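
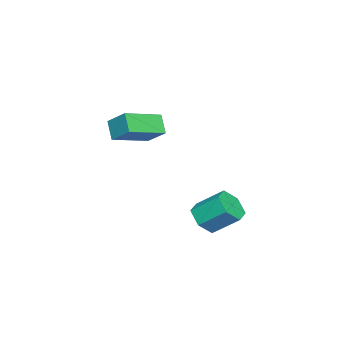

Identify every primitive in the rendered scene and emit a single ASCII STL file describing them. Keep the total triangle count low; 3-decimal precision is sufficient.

solid 
facet normal -0.517 -0.379 0.768
outer loop
vertex -2.079 -1.914 0.376
vertex -3.714 -0.785 -0.167
vertex -2.515 -2.928 -0.418
endloop
endfacet
facet normal 0.794 -0.548 0.263
outer loop
vertex -1.926 -2.495 -1.293
vertex -2.079 -1.914 0.376
vertex -2.515 -2.928 -0.418
endloop
endfacet
facet normal -0.517 -0.379 0.768
outer loop
vertex -2.515 -2.928 -0.418
vertex -3.714 -0.785 -0.167
vertex -4.15 -1.799 -0.961
endloop
endfacet
facet normal -0.321 -0.745 -0.585
outer loop
vertex -4.15 -1.799 -0.961
vertex -1.926 -2.495 -1.293
vertex -2.515 -2.928 -0.418
endloop
endfacet
facet normal 0.321 0.745 0.585
outer loop
vertex -2.079 -1.914 0.376
vertex -3.125 -0.352 -1.042
vertex -3.714 -0.785 -0.167
endloop
endfacet
facet normal 0.794 -0.548 0.263
outer loop
vertex -1.49 -1.481 -0.499
vertex -2.079 -1.914 0.376
vertex -1.926 -2.495 -1.293
endloop
endfacet
facet normal 0.321 0.745 0.585
outer loop
vertex -1.49 -1.481 -0.499
vertex -3.125 -0.352 -1.042
vertex -2.079 -1.914 0.376
endloop
endfacet
facet normal -0.794 0.548 -0.263
outer loop
vertex -3.714 -0.785 -0.167
vertex -3.125 -0.352 -1.042
vertex -4.15 -1.799 -0.961
endloop
endfacet
facet normal -0.321 -0.745 -0.585
outer loop
vertex -3.561 -1.366 -1.836
vertex -1.926 -2.495 -1.293
vertex -4.15 -1.799 -0.961
endloop
endfacet
facet normal -0.794 0.548 -0.263
outer loop
vertex -4.15 -1.799 -0.961
vertex -3.125 -0.352 -1.042
vertex -3.561 -1.366 -1.836
endloop
endfacet
facet normal 0.517 0.379 -0.768
outer loop
vertex -3.561 -1.366 -1.836
vertex -1.49 -1.481 -0.499
vertex -1.926 -2.495 -1.293
endloop
endfacet
facet normal 0.517 0.379 -0.768
outer loop
vertex -3.125 -0.352 -1.042
vertex -1.49 -1.481 -0.499
vertex -3.561 -1.366 -1.836
endloop
endfacet
facet normal 0.037 -0.784 -0.619
outer loop
vertex 0.958 2.289 -3.749
vertex 0.479 2.754 -4.366
vertex 1.387 2.798 -4.368
endloop
endfacet
facet normal 0.881 -0.268 0.390
outer loop
vertex 0.958 2.289 -3.749
vertex 1.387 2.798 -4.368
vertex 0.901 3.52 -2.776
endloop
endfacet
facet normal 0.881 -0.267 0.390
outer loop
vertex 0.901 3.52 -2.776
vertex 1.387 2.798 -4.368
vertex 1.33 4.029 -3.396
endloop
endfacet
facet normal -0.036 0.784 0.619
outer loop
vertex 0.901 3.52 -2.776
vertex 1.33 4.029 -3.396
vertex 0.421 3.986 -3.394
endloop
endfacet
facet normal 0.037 -0.784 -0.620
outer loop
vertex 1.387 2.798 -4.368
vertex 0.479 2.754 -4.366
vertex 0.908 3.264 -4.986
endloop
endfacet
facet normal 0.850 0.351 -0.394
outer loop
vertex 1.387 2.798 -4.368
vertex 0.908 3.264 -4.986
vertex 1.33 4.029 -3.396
endloop
endfacet
facet normal 0.849 0.351 -0.394
outer loop
vertex 1.33 4.029 -3.396
vertex 0.908 3.264 -4.986
vertex 0.851 4.495 -4.013
endloop
endfacet
facet normal -0.036 0.784 0.620
outer loop
vertex 1.33 4.029 -3.396
vertex 0.851 4.495 -4.013
vertex 0.421 3.986 -3.394
endloop
endfacet
facet normal 0.037 -0.784 -0.620
outer loop
vertex 0.908 3.264 -4.986
vertex 0.479 2.754 -4.366
vertex -0.001 3.22 -4.984
endloop
endfacet
facet normal -0.032 0.619 -0.785
outer loop
vertex 0.908 3.264 -4.986
vertex -0.001 3.22 -4.984
vertex 0.851 4.495 -4.013
endloop
endfacet
facet normal -0.032 0.619 -0.785
outer loop
vertex 0.851 4.495 -4.013
vertex -0.001 3.22 -4.984
vertex -0.058 4.451 -4.011
endloop
endfacet
facet normal -0.037 0.784 0.619
outer loop
vertex 0.851 4.495 -4.013
vertex -0.058 4.451 -4.011
vertex 0.421 3.986 -3.394
endloop
endfacet
facet normal 0.036 -0.784 -0.619
outer loop
vertex -0.001 3.22 -4.984
vertex 0.479 2.754 -4.366
vertex -0.43 2.711 -4.364
endloop
endfacet
facet normal -0.881 0.267 -0.390
outer loop
vertex -0.001 3.22 -4.984
vertex -0.43 2.711 -4.364
vertex -0.058 4.451 -4.011
endloop
endfacet
facet normal -0.881 0.268 -0.390
outer loop
vertex -0.058 4.451 -4.011
vertex -0.43 2.711 -4.364
vertex -0.487 3.942 -3.392
endloop
endfacet
facet normal -0.037 0.784 0.619
outer loop
vertex -0.058 4.451 -4.011
vertex -0.487 3.942 -3.392
vertex 0.421 3.986 -3.394
endloop
endfacet
facet normal 0.036 -0.784 -0.620
outer loop
vertex -0.43 2.711 -4.364
vertex 0.479 2.754 -4.366
vertex 0.049 2.245 -3.747
endloop
endfacet
facet normal -0.849 -0.351 0.394
outer loop
vertex -0.43 2.711 -4.364
vertex 0.049 2.245 -3.747
vertex -0.487 3.942 -3.392
endloop
endfacet
facet normal -0.850 -0.351 0.394
outer loop
vertex -0.487 3.942 -3.392
vertex 0.049 2.245 -3.747
vertex -0.008 3.476 -2.774
endloop
endfacet
facet normal -0.037 0.784 0.620
outer loop
vertex -0.487 3.942 -3.392
vertex -0.008 3.476 -2.774
vertex 0.421 3.986 -3.394
endloop
endfacet
facet normal 0.037 -0.784 -0.619
outer loop
vertex 0.049 2.245 -3.747
vertex 0.479 2.754 -4.366
vertex 0.958 2.289 -3.749
endloop
endfacet
facet normal 0.032 -0.619 0.785
outer loop
vertex 0.049 2.245 -3.747
vertex 0.958 2.289 -3.749
vertex -0.008 3.476 -2.774
endloop
endfacet
facet normal 0.032 -0.619 0.785
outer loop
vertex -0.008 3.476 -2.774
vertex 0.958 2.289 -3.749
vertex 0.901 3.52 -2.776
endloop
endfacet
facet normal -0.037 0.784 0.620
outer loop
vertex -0.008 3.476 -2.774
vertex 0.901 3.52 -2.776
vertex 0.421 3.986 -3.394
endloop
endfacet

endsolid


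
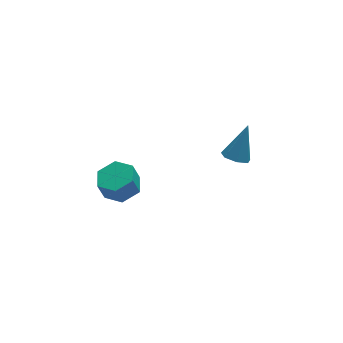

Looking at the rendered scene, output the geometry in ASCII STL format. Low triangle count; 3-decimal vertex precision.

solid 
facet normal 0.303 0.033 -0.952
outer loop
vertex -2.987 -3.057 0.905
vertex -3.646 -2.301 0.722
vertex -2.698 -2.087 1.031
endloop
endfacet
facet normal 0.910 -0.307 0.278
outer loop
vertex -2.987 -3.057 0.905
vertex -2.698 -2.087 1.031
vertex -3.335 -3.096 2.0
endloop
endfacet
facet normal 0.910 -0.308 0.278
outer loop
vertex -3.335 -3.096 2.0
vertex -2.698 -2.087 1.031
vertex -3.046 -2.126 2.127
endloop
endfacet
facet normal -0.303 -0.035 0.952
outer loop
vertex -3.335 -3.096 2.0
vertex -3.046 -2.126 2.127
vertex -3.994 -2.339 1.818
endloop
endfacet
facet normal 0.303 0.035 -0.952
outer loop
vertex -2.698 -2.087 1.031
vertex -3.646 -2.301 0.722
vertex -3.357 -1.331 0.849
endloop
endfacet
facet normal 0.700 0.670 0.246
outer loop
vertex -2.698 -2.087 1.031
vertex -3.357 -1.331 0.849
vertex -3.046 -2.126 2.127
endloop
endfacet
facet normal 0.701 0.670 0.246
outer loop
vertex -3.046 -2.126 2.127
vertex -3.357 -1.331 0.849
vertex -3.705 -1.369 1.944
endloop
endfacet
facet normal -0.303 -0.033 0.952
outer loop
vertex -3.046 -2.126 2.127
vertex -3.705 -1.369 1.944
vertex -3.994 -2.339 1.818
endloop
endfacet
facet normal 0.303 0.035 -0.952
outer loop
vertex -3.357 -1.331 0.849
vertex -3.646 -2.301 0.722
vertex -4.305 -1.544 0.54
endloop
endfacet
facet normal -0.209 0.977 -0.033
outer loop
vertex -3.357 -1.331 0.849
vertex -4.305 -1.544 0.54
vertex -3.705 -1.369 1.944
endloop
endfacet
facet normal -0.210 0.977 -0.032
outer loop
vertex -3.705 -1.369 1.944
vertex -4.305 -1.544 0.54
vertex -4.653 -1.583 1.635
endloop
endfacet
facet normal -0.303 -0.033 0.952
outer loop
vertex -3.705 -1.369 1.944
vertex -4.653 -1.583 1.635
vertex -3.994 -2.339 1.818
endloop
endfacet
facet normal 0.303 0.035 -0.952
outer loop
vertex -4.305 -1.544 0.54
vertex -3.646 -2.301 0.722
vertex -4.594 -2.514 0.413
endloop
endfacet
facet normal -0.910 0.308 -0.278
outer loop
vertex -4.305 -1.544 0.54
vertex -4.594 -2.514 0.413
vertex -4.653 -1.583 1.635
endloop
endfacet
facet normal -0.910 0.307 -0.278
outer loop
vertex -4.653 -1.583 1.635
vertex -4.594 -2.514 0.413
vertex -4.942 -2.553 1.509
endloop
endfacet
facet normal -0.303 -0.033 0.952
outer loop
vertex -4.653 -1.583 1.635
vertex -4.942 -2.553 1.509
vertex -3.994 -2.339 1.818
endloop
endfacet
facet normal 0.303 0.033 -0.952
outer loop
vertex -4.594 -2.514 0.413
vertex -3.646 -2.301 0.722
vertex -3.935 -3.271 0.596
endloop
endfacet
facet normal -0.701 -0.670 -0.246
outer loop
vertex -4.594 -2.514 0.413
vertex -3.935 -3.271 0.596
vertex -4.942 -2.553 1.509
endloop
endfacet
facet normal -0.701 -0.670 -0.246
outer loop
vertex -4.942 -2.553 1.509
vertex -3.935 -3.271 0.596
vertex -4.283 -3.309 1.691
endloop
endfacet
facet normal -0.303 -0.035 0.952
outer loop
vertex -4.942 -2.553 1.509
vertex -4.283 -3.309 1.691
vertex -3.994 -2.339 1.818
endloop
endfacet
facet normal 0.303 0.033 -0.952
outer loop
vertex -3.935 -3.271 0.596
vertex -3.646 -2.301 0.722
vertex -2.987 -3.057 0.905
endloop
endfacet
facet normal 0.210 -0.977 0.033
outer loop
vertex -3.935 -3.271 0.596
vertex -2.987 -3.057 0.905
vertex -4.283 -3.309 1.691
endloop
endfacet
facet normal 0.209 -0.977 0.032
outer loop
vertex -4.283 -3.309 1.691
vertex -2.987 -3.057 0.905
vertex -3.335 -3.096 2.0
endloop
endfacet
facet normal -0.303 -0.035 0.952
outer loop
vertex -4.283 -3.309 1.691
vertex -3.335 -3.096 2.0
vertex -3.994 -2.339 1.818
endloop
endfacet
facet normal -0.412 -0.315 -0.855
outer loop
vertex 2.759 -2.419 0.722
vertex 2.358 -1.763 0.674
vertex 3.058 -1.919 0.394
endloop
endfacet
facet normal 0.884 -0.453 0.116
outer loop
vertex 2.759 -2.419 0.722
vertex 3.058 -1.919 0.394
vertex 3.202 -1.117 2.426
endloop
endfacet
facet normal -0.412 -0.316 -0.855
outer loop
vertex 3.058 -1.919 0.394
vertex 2.358 -1.763 0.674
vertex 2.83 -1.302 0.276
endloop
endfacet
facet normal 0.932 0.309 -0.188
outer loop
vertex 3.058 -1.919 0.394
vertex 2.83 -1.302 0.276
vertex 3.202 -1.117 2.426
endloop
endfacet
facet normal -0.412 -0.316 -0.855
outer loop
vertex 2.83 -1.302 0.276
vertex 2.358 -1.763 0.674
vertex 2.246 -1.032 0.458
endloop
endfacet
facet normal 0.378 0.915 -0.144
outer loop
vertex 2.83 -1.302 0.276
vertex 2.246 -1.032 0.458
vertex 3.202 -1.117 2.426
endloop
endfacet
facet normal -0.412 -0.316 -0.855
outer loop
vertex 2.246 -1.032 0.458
vertex 2.358 -1.763 0.674
vertex 1.747 -1.312 0.802
endloop
endfacet
facet normal -0.361 0.907 0.215
outer loop
vertex 2.246 -1.032 0.458
vertex 1.747 -1.312 0.802
vertex 3.202 -1.117 2.426
endloop
endfacet
facet normal -0.411 -0.314 -0.856
outer loop
vertex 1.747 -1.312 0.802
vertex 2.358 -1.763 0.674
vertex 1.707 -1.932 1.049
endloop
endfacet
facet normal -0.729 0.293 0.618
outer loop
vertex 1.747 -1.312 0.802
vertex 1.707 -1.932 1.049
vertex 3.202 -1.117 2.426
endloop
endfacet
facet normal -0.411 -0.315 -0.855
outer loop
vertex 1.707 -1.932 1.049
vertex 2.358 -1.763 0.674
vertex 2.157 -2.424 1.014
endloop
endfacet
facet normal -0.449 -0.465 0.763
outer loop
vertex 1.707 -1.932 1.049
vertex 2.157 -2.424 1.014
vertex 3.202 -1.117 2.426
endloop
endfacet
facet normal -0.412 -0.315 -0.855
outer loop
vertex 2.157 -2.424 1.014
vertex 2.358 -1.763 0.674
vertex 2.759 -2.419 0.722
endloop
endfacet
facet normal 0.268 -0.798 0.540
outer loop
vertex 2.157 -2.424 1.014
vertex 2.759 -2.419 0.722
vertex 3.202 -1.117 2.426
endloop
endfacet

endsolid


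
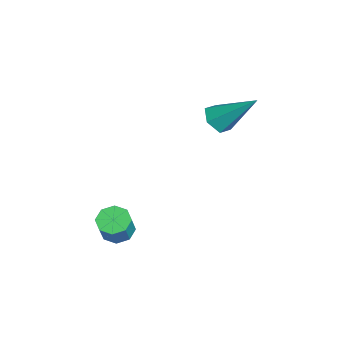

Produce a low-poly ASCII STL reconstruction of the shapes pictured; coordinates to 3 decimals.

solid 
facet normal -0.478 0.150 -0.866
outer loop
vertex 1.35 -1.854 -2.344
vertex 1.023 -1.324 -2.072
vertex 1.608 -1.407 -2.409
endloop
endfacet
facet normal 0.725 -0.489 -0.484
outer loop
vertex 1.35 -1.854 -2.344
vertex 1.608 -1.407 -2.409
vertex 1.904 -2.027 -1.34
endloop
endfacet
facet normal 0.725 -0.489 -0.484
outer loop
vertex 1.904 -2.027 -1.34
vertex 1.608 -1.407 -2.409
vertex 2.162 -1.58 -1.405
endloop
endfacet
facet normal 0.477 -0.150 0.866
outer loop
vertex 1.904 -2.027 -1.34
vertex 2.162 -1.58 -1.405
vertex 1.577 -1.496 -1.068
endloop
endfacet
facet normal -0.478 0.149 -0.866
outer loop
vertex 1.608 -1.407 -2.409
vertex 1.023 -1.324 -2.072
vertex 1.523 -0.911 -2.277
endloop
endfacet
facet normal 0.863 0.263 -0.431
outer loop
vertex 1.608 -1.407 -2.409
vertex 1.523 -0.911 -2.277
vertex 2.162 -1.58 -1.405
endloop
endfacet
facet normal 0.863 0.263 -0.431
outer loop
vertex 2.162 -1.58 -1.405
vertex 1.523 -0.911 -2.277
vertex 2.077 -1.084 -1.273
endloop
endfacet
facet normal 0.478 -0.149 0.866
outer loop
vertex 2.162 -1.58 -1.405
vertex 2.077 -1.084 -1.273
vertex 1.577 -1.496 -1.068
endloop
endfacet
facet normal -0.477 0.148 -0.866
outer loop
vertex 1.523 -0.911 -2.277
vertex 1.023 -1.324 -2.072
vertex 1.145 -0.656 -2.025
endloop
endfacet
facet normal 0.496 0.859 -0.126
outer loop
vertex 1.523 -0.911 -2.277
vertex 1.145 -0.656 -2.025
vertex 2.077 -1.084 -1.273
endloop
endfacet
facet normal 0.496 0.859 -0.126
outer loop
vertex 2.077 -1.084 -1.273
vertex 1.145 -0.656 -2.025
vertex 1.7 -0.829 -1.021
endloop
endfacet
facet normal 0.478 -0.149 0.866
outer loop
vertex 2.077 -1.084 -1.273
vertex 1.7 -0.829 -1.021
vertex 1.577 -1.496 -1.068
endloop
endfacet
facet normal -0.479 0.148 -0.865
outer loop
vertex 1.145 -0.656 -2.025
vertex 1.023 -1.324 -2.072
vertex 0.696 -0.793 -1.8
endloop
endfacet
facet normal -0.163 0.953 0.255
outer loop
vertex 1.145 -0.656 -2.025
vertex 0.696 -0.793 -1.8
vertex 1.7 -0.829 -1.021
endloop
endfacet
facet normal -0.163 0.953 0.254
outer loop
vertex 1.7 -0.829 -1.021
vertex 0.696 -0.793 -1.8
vertex 1.25 -0.966 -0.796
endloop
endfacet
facet normal 0.478 -0.149 0.866
outer loop
vertex 1.7 -0.829 -1.021
vertex 1.25 -0.966 -0.796
vertex 1.577 -1.496 -1.068
endloop
endfacet
facet normal -0.477 0.150 -0.866
outer loop
vertex 0.696 -0.793 -1.8
vertex 1.023 -1.324 -2.072
vertex 0.438 -1.24 -1.735
endloop
endfacet
facet normal -0.725 0.489 0.484
outer loop
vertex 0.696 -0.793 -1.8
vertex 0.438 -1.24 -1.735
vertex 1.25 -0.966 -0.796
endloop
endfacet
facet normal -0.725 0.489 0.484
outer loop
vertex 1.25 -0.966 -0.796
vertex 0.438 -1.24 -1.735
vertex 0.992 -1.413 -0.731
endloop
endfacet
facet normal 0.478 -0.150 0.866
outer loop
vertex 1.25 -0.966 -0.796
vertex 0.992 -1.413 -0.731
vertex 1.577 -1.496 -1.068
endloop
endfacet
facet normal -0.478 0.149 -0.866
outer loop
vertex 0.438 -1.24 -1.735
vertex 1.023 -1.324 -2.072
vertex 0.523 -1.736 -1.867
endloop
endfacet
facet normal -0.863 -0.263 0.431
outer loop
vertex 0.438 -1.24 -1.735
vertex 0.523 -1.736 -1.867
vertex 0.992 -1.413 -0.731
endloop
endfacet
facet normal -0.863 -0.263 0.431
outer loop
vertex 0.992 -1.413 -0.731
vertex 0.523 -1.736 -1.867
vertex 1.077 -1.909 -0.863
endloop
endfacet
facet normal 0.478 -0.149 0.866
outer loop
vertex 0.992 -1.413 -0.731
vertex 1.077 -1.909 -0.863
vertex 1.577 -1.496 -1.068
endloop
endfacet
facet normal -0.478 0.149 -0.866
outer loop
vertex 0.523 -1.736 -1.867
vertex 1.023 -1.324 -2.072
vertex 0.9 -1.991 -2.119
endloop
endfacet
facet normal -0.497 -0.859 0.126
outer loop
vertex 0.523 -1.736 -1.867
vertex 0.9 -1.991 -2.119
vertex 1.077 -1.909 -0.863
endloop
endfacet
facet normal -0.496 -0.859 0.126
outer loop
vertex 1.077 -1.909 -0.863
vertex 0.9 -1.991 -2.119
vertex 1.455 -2.164 -1.115
endloop
endfacet
facet normal 0.477 -0.148 0.866
outer loop
vertex 1.077 -1.909 -0.863
vertex 1.455 -2.164 -1.115
vertex 1.577 -1.496 -1.068
endloop
endfacet
facet normal -0.478 0.149 -0.866
outer loop
vertex 0.9 -1.991 -2.119
vertex 1.023 -1.324 -2.072
vertex 1.35 -1.854 -2.344
endloop
endfacet
facet normal 0.163 -0.953 -0.254
outer loop
vertex 0.9 -1.991 -2.119
vertex 1.35 -1.854 -2.344
vertex 1.455 -2.164 -1.115
endloop
endfacet
facet normal 0.163 -0.953 -0.254
outer loop
vertex 1.455 -2.164 -1.115
vertex 1.35 -1.854 -2.344
vertex 1.904 -2.027 -1.34
endloop
endfacet
facet normal 0.479 -0.148 0.865
outer loop
vertex 1.455 -2.164 -1.115
vertex 1.904 -2.027 -1.34
vertex 1.577 -1.496 -1.068
endloop
endfacet
facet normal -0.309 -0.663 -0.682
outer loop
vertex -1.257 2.207 2.063
vertex -1.775 2.673 1.845
vertex -1.115 2.687 1.532
endloop
endfacet
facet normal 0.980 -0.151 0.125
outer loop
vertex -1.257 2.207 2.063
vertex -1.115 2.687 1.532
vertex -1.125 4.067 3.275
endloop
endfacet
facet normal -0.309 -0.664 -0.681
outer loop
vertex -1.115 2.687 1.532
vertex -1.775 2.673 1.845
vertex -1.634 3.153 1.313
endloop
endfacet
facet normal 0.695 0.566 -0.444
outer loop
vertex -1.115 2.687 1.532
vertex -1.634 3.153 1.313
vertex -1.125 4.067 3.275
endloop
endfacet
facet normal -0.309 -0.664 -0.681
outer loop
vertex -1.634 3.153 1.313
vertex -1.775 2.673 1.845
vertex -2.293 3.139 1.626
endloop
endfacet
facet normal -0.196 0.907 -0.372
outer loop
vertex -1.634 3.153 1.313
vertex -2.293 3.139 1.626
vertex -1.125 4.067 3.275
endloop
endfacet
facet normal -0.309 -0.664 -0.681
outer loop
vertex -2.293 3.139 1.626
vertex -1.775 2.673 1.845
vertex -2.434 2.659 2.158
endloop
endfacet
facet normal -0.802 0.533 0.268
outer loop
vertex -2.293 3.139 1.626
vertex -2.434 2.659 2.158
vertex -1.125 4.067 3.275
endloop
endfacet
facet normal -0.309 -0.664 -0.681
outer loop
vertex -2.434 2.659 2.158
vertex -1.775 2.673 1.845
vertex -1.916 2.193 2.377
endloop
endfacet
facet normal -0.517 -0.182 0.836
outer loop
vertex -2.434 2.659 2.158
vertex -1.916 2.193 2.377
vertex -1.125 4.067 3.275
endloop
endfacet
facet normal -0.310 -0.663 -0.681
outer loop
vertex -1.916 2.193 2.377
vertex -1.775 2.673 1.845
vertex -1.257 2.207 2.063
endloop
endfacet
facet normal 0.375 -0.525 0.764
outer loop
vertex -1.916 2.193 2.377
vertex -1.257 2.207 2.063
vertex -1.125 4.067 3.275
endloop
endfacet

endsolid


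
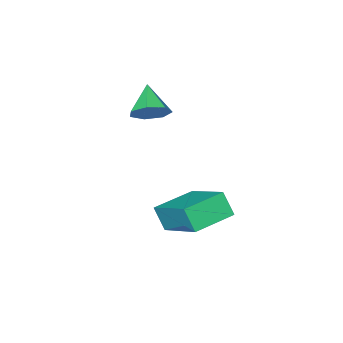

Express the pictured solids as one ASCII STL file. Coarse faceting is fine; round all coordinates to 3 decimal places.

solid 
facet normal 0.439 0.667 -0.602
outer loop
vertex 2.383 -4.041 0.449
vertex 1.975 -3.563 0.681
vertex 2.575 -3.749 0.913
endloop
endfacet
facet normal 0.538 -0.796 0.278
outer loop
vertex 2.383 -4.041 0.449
vertex 2.575 -3.749 0.913
vertex 1.465 -4.337 1.379
endloop
endfacet
facet normal 0.440 0.666 -0.603
outer loop
vertex 2.575 -3.749 0.913
vertex 1.975 -3.563 0.681
vertex 2.315 -3.316 1.202
endloop
endfacet
facet normal 0.488 -0.262 0.832
outer loop
vertex 2.575 -3.749 0.913
vertex 2.315 -3.316 1.202
vertex 1.465 -4.337 1.379
endloop
endfacet
facet normal 0.438 0.667 -0.602
outer loop
vertex 2.315 -3.316 1.202
vertex 1.975 -3.563 0.681
vertex 1.799 -3.07 1.099
endloop
endfacet
facet normal -0.081 0.235 0.969
outer loop
vertex 2.315 -3.316 1.202
vertex 1.799 -3.07 1.099
vertex 1.465 -4.337 1.379
endloop
endfacet
facet normal 0.439 0.667 -0.602
outer loop
vertex 1.799 -3.07 1.099
vertex 1.975 -3.563 0.681
vertex 1.415 -3.195 0.68
endloop
endfacet
facet normal -0.743 0.325 0.584
outer loop
vertex 1.799 -3.07 1.099
vertex 1.415 -3.195 0.68
vertex 1.465 -4.337 1.379
endloop
endfacet
facet normal 0.439 0.667 -0.602
outer loop
vertex 1.415 -3.195 0.68
vertex 1.975 -3.563 0.681
vertex 1.453 -3.597 0.262
endloop
endfacet
facet normal -0.998 -0.062 -0.031
outer loop
vertex 1.415 -3.195 0.68
vertex 1.453 -3.597 0.262
vertex 1.465 -4.337 1.379
endloop
endfacet
facet normal 0.440 0.666 -0.602
outer loop
vertex 1.453 -3.597 0.262
vertex 1.975 -3.563 0.681
vertex 1.883 -3.974 0.159
endloop
endfacet
facet normal -0.654 -0.634 -0.413
outer loop
vertex 1.453 -3.597 0.262
vertex 1.883 -3.974 0.159
vertex 1.465 -4.337 1.379
endloop
endfacet
facet normal 0.439 0.667 -0.602
outer loop
vertex 1.883 -3.974 0.159
vertex 1.975 -3.563 0.681
vertex 2.383 -4.041 0.449
endloop
endfacet
facet normal 0.031 -0.961 -0.275
outer loop
vertex 1.883 -3.974 0.159
vertex 2.383 -4.041 0.449
vertex 1.465 -4.337 1.379
endloop
endfacet
facet normal -0.993 0.072 0.098
outer loop
vertex 1.142 -2.589 -2.74
vertex 1.362 -0.919 -1.739
vertex 1.099 -2.118 -3.517
endloop
endfacet
facet normal -0.112 -0.853 -0.511
outer loop
vertex 2.538 -2.221 -3.661
vertex 1.142 -2.589 -2.74
vertex 1.099 -2.118 -3.517
endloop
endfacet
facet normal -0.993 0.072 0.098
outer loop
vertex 1.099 -2.118 -3.517
vertex 1.362 -0.919 -1.739
vertex 1.319 -0.447 -2.516
endloop
endfacet
facet normal -0.048 0.518 -0.854
outer loop
vertex 1.319 -0.447 -2.516
vertex 2.538 -2.221 -3.661
vertex 1.099 -2.118 -3.517
endloop
endfacet
facet normal 0.048 -0.518 0.854
outer loop
vertex 1.142 -2.589 -2.74
vertex 2.801 -1.022 -1.883
vertex 1.362 -0.919 -1.739
endloop
endfacet
facet normal -0.113 -0.852 -0.511
outer loop
vertex 2.581 -2.693 -2.884
vertex 1.142 -2.589 -2.74
vertex 2.538 -2.221 -3.661
endloop
endfacet
facet normal 0.048 -0.518 0.854
outer loop
vertex 2.581 -2.693 -2.884
vertex 2.801 -1.022 -1.883
vertex 1.142 -2.589 -2.74
endloop
endfacet
facet normal 0.112 0.852 0.511
outer loop
vertex 1.362 -0.919 -1.739
vertex 2.801 -1.022 -1.883
vertex 1.319 -0.447 -2.516
endloop
endfacet
facet normal -0.048 0.518 -0.854
outer loop
vertex 2.758 -0.551 -2.66
vertex 2.538 -2.221 -3.661
vertex 1.319 -0.447 -2.516
endloop
endfacet
facet normal 0.113 0.852 0.511
outer loop
vertex 1.319 -0.447 -2.516
vertex 2.801 -1.022 -1.883
vertex 2.758 -0.551 -2.66
endloop
endfacet
facet normal 0.993 -0.072 -0.098
outer loop
vertex 2.758 -0.551 -2.66
vertex 2.581 -2.693 -2.884
vertex 2.538 -2.221 -3.661
endloop
endfacet
facet normal 0.993 -0.072 -0.098
outer loop
vertex 2.801 -1.022 -1.883
vertex 2.581 -2.693 -2.884
vertex 2.758 -0.551 -2.66
endloop
endfacet

endsolid


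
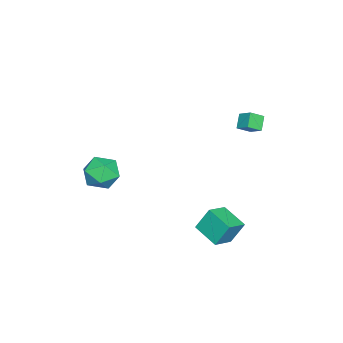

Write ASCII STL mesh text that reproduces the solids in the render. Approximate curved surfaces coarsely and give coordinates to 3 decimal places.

solid 
facet normal -0.875 0.327 -0.358
outer loop
vertex 0.728 3.162 -1.266
vertex 1.391 4.423 -1.735
vertex 1.004 2.561 -2.488
endloop
endfacet
facet normal -0.441 -0.841 0.314
outer loop
vertex 2.089 2.157 -2.045
vertex 0.728 3.162 -1.266
vertex 1.004 2.561 -2.488
endloop
endfacet
facet normal -0.875 0.326 -0.358
outer loop
vertex 1.004 2.561 -2.488
vertex 1.391 4.423 -1.735
vertex 1.667 3.823 -2.958
endloop
endfacet
facet normal 0.198 -0.432 -0.880
outer loop
vertex 1.667 3.823 -2.958
vertex 2.089 2.157 -2.045
vertex 1.004 2.561 -2.488
endloop
endfacet
facet normal -0.199 0.432 0.880
outer loop
vertex 0.728 3.162 -1.266
vertex 2.476 4.019 -1.292
vertex 1.391 4.423 -1.735
endloop
endfacet
facet normal -0.442 -0.841 0.313
outer loop
vertex 1.813 2.757 -0.822
vertex 0.728 3.162 -1.266
vertex 2.089 2.157 -2.045
endloop
endfacet
facet normal -0.199 0.432 0.880
outer loop
vertex 1.813 2.757 -0.822
vertex 2.476 4.019 -1.292
vertex 0.728 3.162 -1.266
endloop
endfacet
facet normal 0.441 0.841 -0.313
outer loop
vertex 1.391 4.423 -1.735
vertex 2.476 4.019 -1.292
vertex 1.667 3.823 -2.958
endloop
endfacet
facet normal 0.199 -0.432 -0.880
outer loop
vertex 2.752 3.418 -2.514
vertex 2.089 2.157 -2.045
vertex 1.667 3.823 -2.958
endloop
endfacet
facet normal 0.442 0.840 -0.314
outer loop
vertex 1.667 3.823 -2.958
vertex 2.476 4.019 -1.292
vertex 2.752 3.418 -2.514
endloop
endfacet
facet normal 0.875 -0.327 0.358
outer loop
vertex 2.752 3.418 -2.514
vertex 1.813 2.757 -0.822
vertex 2.089 2.157 -2.045
endloop
endfacet
facet normal 0.875 -0.326 0.358
outer loop
vertex 2.476 4.019 -1.292
vertex 1.813 2.757 -0.822
vertex 2.752 3.418 -2.514
endloop
endfacet
facet normal -0.721 -0.107 0.685
outer loop
vertex -2.236 3.38 3.739
vertex -2.735 3.926 3.299
vertex -2.574 2.699 3.277
endloop
endfacet
facet normal 0.579 -0.635 0.512
outer loop
vertex -1.925 2.794 2.661
vertex -2.236 3.38 3.739
vertex -2.574 2.699 3.277
endloop
endfacet
facet normal -0.721 -0.107 0.685
outer loop
vertex -2.574 2.699 3.277
vertex -2.735 3.926 3.299
vertex -3.073 3.244 2.837
endloop
endfacet
facet normal -0.380 -0.766 -0.518
outer loop
vertex -3.073 3.244 2.837
vertex -1.925 2.794 2.661
vertex -2.574 2.699 3.277
endloop
endfacet
facet normal 0.380 0.766 0.519
outer loop
vertex -2.236 3.38 3.739
vertex -2.086 4.021 2.683
vertex -2.735 3.926 3.299
endloop
endfacet
facet normal 0.580 -0.634 0.512
outer loop
vertex -1.587 3.476 3.123
vertex -2.236 3.38 3.739
vertex -1.925 2.794 2.661
endloop
endfacet
facet normal 0.379 0.766 0.519
outer loop
vertex -1.587 3.476 3.123
vertex -2.086 4.021 2.683
vertex -2.236 3.38 3.739
endloop
endfacet
facet normal -0.579 0.634 -0.512
outer loop
vertex -2.735 3.926 3.299
vertex -2.086 4.021 2.683
vertex -3.073 3.244 2.837
endloop
endfacet
facet normal -0.380 -0.766 -0.519
outer loop
vertex -2.424 3.34 2.221
vertex -1.925 2.794 2.661
vertex -3.073 3.244 2.837
endloop
endfacet
facet normal -0.579 0.635 -0.512
outer loop
vertex -3.073 3.244 2.837
vertex -2.086 4.021 2.683
vertex -2.424 3.34 2.221
endloop
endfacet
facet normal 0.721 0.107 -0.685
outer loop
vertex -2.424 3.34 2.221
vertex -1.587 3.476 3.123
vertex -1.925 2.794 2.661
endloop
endfacet
facet normal 0.721 0.107 -0.685
outer loop
vertex -2.086 4.021 2.683
vertex -1.587 3.476 3.123
vertex -2.424 3.34 2.221
endloop
endfacet
facet normal -0.512 0.855 0.087
outer loop
vertex 1.208 -2.195 0.063
vertex 1.264 -2.269 1.121
vertex 2.025 -1.759 0.584
endloop
endfacet
facet normal -0.126 0.849 -0.513
outer loop
vertex 1.208 -2.195 0.063
vertex 2.025 -1.759 0.584
vertex 2.194 -2.283 -0.324
endloop
endfacet
facet normal -0.328 0.284 -0.901
outer loop
vertex 1.208 -2.195 0.063
vertex 2.194 -2.283 -0.324
vertex 1.537 -3.117 -0.348
endloop
endfacet
facet normal -0.840 -0.059 -0.540
outer loop
vertex 1.208 -2.195 0.063
vertex 1.537 -3.117 -0.348
vertex 0.962 -3.109 0.545
endloop
endfacet
facet normal -0.953 0.294 0.071
outer loop
vertex 1.208 -2.195 0.063
vertex 0.962 -3.109 0.545
vertex 1.264 -2.269 1.121
endloop
endfacet
facet normal 0.559 0.759 -0.334
outer loop
vertex 2.194 -2.283 -0.324
vertex 2.025 -1.759 0.584
vertex 2.858 -2.411 0.495
endloop
endfacet
facet normal -0.066 0.768 0.637
outer loop
vertex 2.025 -1.759 0.584
vertex 1.264 -2.269 1.121
vertex 2.283 -2.403 1.388
endloop
endfacet
facet normal -0.780 -0.138 0.611
outer loop
vertex 1.264 -2.269 1.121
vertex 0.962 -3.109 0.545
vertex 1.626 -3.237 1.364
endloop
endfacet
facet normal -0.596 -0.709 -0.377
outer loop
vertex 0.962 -3.109 0.545
vertex 1.537 -3.117 -0.348
vertex 1.795 -3.761 0.456
endloop
endfacet
facet normal 0.231 -0.155 -0.961
outer loop
vertex 1.537 -3.117 -0.348
vertex 2.194 -2.283 -0.324
vertex 2.556 -3.251 -0.081
endloop
endfacet
facet normal 0.840 0.059 0.540
outer loop
vertex 2.612 -3.325 0.977
vertex 2.858 -2.411 0.495
vertex 2.283 -2.403 1.388
endloop
endfacet
facet normal 0.328 -0.284 0.901
outer loop
vertex 2.612 -3.325 0.977
vertex 2.283 -2.403 1.388
vertex 1.626 -3.237 1.364
endloop
endfacet
facet normal 0.126 -0.849 0.513
outer loop
vertex 2.612 -3.325 0.977
vertex 1.626 -3.237 1.364
vertex 1.795 -3.761 0.456
endloop
endfacet
facet normal 0.512 -0.855 -0.087
outer loop
vertex 2.612 -3.325 0.977
vertex 1.795 -3.761 0.456
vertex 2.556 -3.251 -0.081
endloop
endfacet
facet normal 0.953 -0.294 -0.071
outer loop
vertex 2.612 -3.325 0.977
vertex 2.556 -3.251 -0.081
vertex 2.858 -2.411 0.495
endloop
endfacet
facet normal 0.596 0.709 0.377
outer loop
vertex 2.283 -2.403 1.388
vertex 2.858 -2.411 0.495
vertex 2.025 -1.759 0.584
endloop
endfacet
facet normal -0.231 0.155 0.961
outer loop
vertex 1.626 -3.237 1.364
vertex 2.283 -2.403 1.388
vertex 1.264 -2.269 1.121
endloop
endfacet
facet normal -0.559 -0.759 0.334
outer loop
vertex 1.795 -3.761 0.456
vertex 1.626 -3.237 1.364
vertex 0.962 -3.109 0.545
endloop
endfacet
facet normal 0.066 -0.768 -0.637
outer loop
vertex 2.556 -3.251 -0.081
vertex 1.795 -3.761 0.456
vertex 1.537 -3.117 -0.348
endloop
endfacet
facet normal 0.780 0.138 -0.611
outer loop
vertex 2.858 -2.411 0.495
vertex 2.556 -3.251 -0.081
vertex 2.194 -2.283 -0.324
endloop
endfacet

endsolid


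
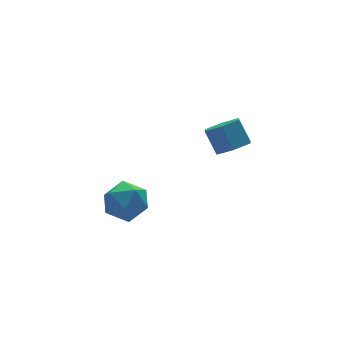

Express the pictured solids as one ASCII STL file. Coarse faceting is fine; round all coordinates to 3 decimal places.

solid 
facet normal 0.124 -0.607 -0.785
outer loop
vertex 3.377 -3.608 2.93
vertex 2.418 -3.748 2.887
vertex 2.825 -3.021 2.389
endloop
endfacet
facet normal 0.813 0.516 -0.270
outer loop
vertex 3.377 -3.608 2.93
vertex 2.825 -3.021 2.389
vertex 3.201 -2.752 4.037
endloop
endfacet
facet normal 0.813 0.516 -0.270
outer loop
vertex 3.201 -2.752 4.037
vertex 2.825 -3.021 2.389
vertex 2.65 -2.166 3.496
endloop
endfacet
facet normal -0.125 0.607 0.785
outer loop
vertex 3.201 -2.752 4.037
vertex 2.65 -2.166 3.496
vertex 2.242 -2.892 3.993
endloop
endfacet
facet normal 0.124 -0.607 -0.785
outer loop
vertex 2.825 -3.021 2.389
vertex 2.418 -3.748 2.887
vertex 1.866 -3.162 2.346
endloop
endfacet
facet normal -0.087 0.782 -0.618
outer loop
vertex 2.825 -3.021 2.389
vertex 1.866 -3.162 2.346
vertex 2.65 -2.166 3.496
endloop
endfacet
facet normal -0.086 0.781 -0.618
outer loop
vertex 2.65 -2.166 3.496
vertex 1.866 -3.162 2.346
vertex 1.691 -2.306 3.452
endloop
endfacet
facet normal -0.125 0.607 0.785
outer loop
vertex 2.65 -2.166 3.496
vertex 1.691 -2.306 3.452
vertex 2.242 -2.892 3.993
endloop
endfacet
facet normal 0.125 -0.607 -0.785
outer loop
vertex 1.866 -3.162 2.346
vertex 2.418 -3.748 2.887
vertex 1.459 -3.888 2.843
endloop
endfacet
facet normal -0.899 0.266 -0.348
outer loop
vertex 1.866 -3.162 2.346
vertex 1.459 -3.888 2.843
vertex 1.691 -2.306 3.452
endloop
endfacet
facet normal -0.899 0.266 -0.349
outer loop
vertex 1.691 -2.306 3.452
vertex 1.459 -3.888 2.843
vertex 1.283 -3.032 3.95
endloop
endfacet
facet normal -0.124 0.608 0.784
outer loop
vertex 1.691 -2.306 3.452
vertex 1.283 -3.032 3.95
vertex 2.242 -2.892 3.993
endloop
endfacet
facet normal 0.125 -0.607 -0.785
outer loop
vertex 1.459 -3.888 2.843
vertex 2.418 -3.748 2.887
vertex 2.01 -4.474 3.384
endloop
endfacet
facet normal -0.813 -0.516 0.270
outer loop
vertex 1.459 -3.888 2.843
vertex 2.01 -4.474 3.384
vertex 1.283 -3.032 3.95
endloop
endfacet
facet normal -0.813 -0.516 0.270
outer loop
vertex 1.283 -3.032 3.95
vertex 2.01 -4.474 3.384
vertex 1.835 -3.619 4.491
endloop
endfacet
facet normal -0.124 0.607 0.785
outer loop
vertex 1.283 -3.032 3.95
vertex 1.835 -3.619 4.491
vertex 2.242 -2.892 3.993
endloop
endfacet
facet normal 0.125 -0.607 -0.785
outer loop
vertex 2.01 -4.474 3.384
vertex 2.418 -3.748 2.887
vertex 2.969 -4.334 3.428
endloop
endfacet
facet normal 0.086 -0.782 0.617
outer loop
vertex 2.01 -4.474 3.384
vertex 2.969 -4.334 3.428
vertex 1.835 -3.619 4.491
endloop
endfacet
facet normal 0.087 -0.781 0.618
outer loop
vertex 1.835 -3.619 4.491
vertex 2.969 -4.334 3.428
vertex 2.794 -3.478 4.534
endloop
endfacet
facet normal -0.124 0.607 0.785
outer loop
vertex 1.835 -3.619 4.491
vertex 2.794 -3.478 4.534
vertex 2.242 -2.892 3.993
endloop
endfacet
facet normal 0.124 -0.608 -0.784
outer loop
vertex 2.969 -4.334 3.428
vertex 2.418 -3.748 2.887
vertex 3.377 -3.608 2.93
endloop
endfacet
facet normal 0.899 -0.266 0.348
outer loop
vertex 2.969 -4.334 3.428
vertex 3.377 -3.608 2.93
vertex 2.794 -3.478 4.534
endloop
endfacet
facet normal 0.899 -0.266 0.348
outer loop
vertex 2.794 -3.478 4.534
vertex 3.377 -3.608 2.93
vertex 3.201 -2.752 4.037
endloop
endfacet
facet normal -0.125 0.607 0.785
outer loop
vertex 2.794 -3.478 4.534
vertex 3.201 -2.752 4.037
vertex 2.242 -2.892 3.993
endloop
endfacet
facet normal -0.355 -0.487 0.798
outer loop
vertex -3.963 -3.866 2.111
vertex -3.698 -4.904 1.596
vertex -2.896 -4.36 2.284
endloop
endfacet
facet normal -0.090 0.151 0.985
outer loop
vertex -3.963 -3.866 2.111
vertex -2.896 -4.36 2.284
vertex -2.985 -3.19 2.097
endloop
endfacet
facet normal -0.441 0.651 0.617
outer loop
vertex -3.963 -3.866 2.111
vertex -2.985 -3.19 2.097
vertex -3.843 -3.011 1.294
endloop
endfacet
facet normal -0.924 0.324 0.204
outer loop
vertex -3.963 -3.866 2.111
vertex -3.843 -3.011 1.294
vertex -4.283 -4.07 0.985
endloop
endfacet
facet normal -0.870 -0.379 0.316
outer loop
vertex -3.963 -3.866 2.111
vertex -4.283 -4.07 0.985
vertex -3.698 -4.904 1.596
endloop
endfacet
facet normal 0.595 0.171 0.786
outer loop
vertex -2.985 -3.19 2.097
vertex -2.896 -4.36 2.284
vertex -2.117 -3.81 1.575
endloop
endfacet
facet normal 0.167 -0.859 0.485
outer loop
vertex -2.896 -4.36 2.284
vertex -3.698 -4.904 1.596
vertex -2.557 -4.869 1.266
endloop
endfacet
facet normal -0.667 -0.684 -0.296
outer loop
vertex -3.698 -4.904 1.596
vertex -4.283 -4.07 0.985
vertex -3.415 -4.69 0.463
endloop
endfacet
facet normal -0.754 0.452 -0.477
outer loop
vertex -4.283 -4.07 0.985
vertex -3.843 -3.011 1.294
vertex -3.504 -3.52 0.276
endloop
endfacet
facet normal 0.025 0.981 0.192
outer loop
vertex -3.843 -3.011 1.294
vertex -2.985 -3.19 2.097
vertex -2.702 -2.976 0.964
endloop
endfacet
facet normal 0.924 -0.324 -0.204
outer loop
vertex -2.437 -4.014 0.449
vertex -2.117 -3.81 1.575
vertex -2.557 -4.869 1.266
endloop
endfacet
facet normal 0.441 -0.651 -0.617
outer loop
vertex -2.437 -4.014 0.449
vertex -2.557 -4.869 1.266
vertex -3.415 -4.69 0.463
endloop
endfacet
facet normal 0.090 -0.151 -0.985
outer loop
vertex -2.437 -4.014 0.449
vertex -3.415 -4.69 0.463
vertex -3.504 -3.52 0.276
endloop
endfacet
facet normal 0.355 0.487 -0.798
outer loop
vertex -2.437 -4.014 0.449
vertex -3.504 -3.52 0.276
vertex -2.702 -2.976 0.964
endloop
endfacet
facet normal 0.870 0.379 -0.316
outer loop
vertex -2.437 -4.014 0.449
vertex -2.702 -2.976 0.964
vertex -2.117 -3.81 1.575
endloop
endfacet
facet normal 0.754 -0.452 0.477
outer loop
vertex -2.557 -4.869 1.266
vertex -2.117 -3.81 1.575
vertex -2.896 -4.36 2.284
endloop
endfacet
facet normal -0.025 -0.981 -0.192
outer loop
vertex -3.415 -4.69 0.463
vertex -2.557 -4.869 1.266
vertex -3.698 -4.904 1.596
endloop
endfacet
facet normal -0.595 -0.171 -0.786
outer loop
vertex -3.504 -3.52 0.276
vertex -3.415 -4.69 0.463
vertex -4.283 -4.07 0.985
endloop
endfacet
facet normal -0.167 0.859 -0.485
outer loop
vertex -2.702 -2.976 0.964
vertex -3.504 -3.52 0.276
vertex -3.843 -3.011 1.294
endloop
endfacet
facet normal 0.667 0.684 0.296
outer loop
vertex -2.117 -3.81 1.575
vertex -2.702 -2.976 0.964
vertex -2.985 -3.19 2.097
endloop
endfacet

endsolid


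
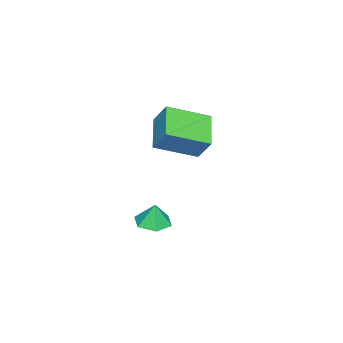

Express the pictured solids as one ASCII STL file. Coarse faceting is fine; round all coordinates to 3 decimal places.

solid 
facet normal -0.532 0.759 -0.375
outer loop
vertex 1.832 0.25 4.069
vertex 3.363 0.94 3.292
vertex 1.587 -0.481 2.937
endloop
endfacet
facet normal -0.827 -0.373 0.420
outer loop
vertex 2.737 -2.12 3.748
vertex 1.832 0.25 4.069
vertex 1.587 -0.481 2.937
endloop
endfacet
facet normal -0.532 0.759 -0.376
outer loop
vertex 1.587 -0.481 2.937
vertex 3.363 0.94 3.292
vertex 3.118 0.208 2.16
endloop
endfacet
facet normal -0.179 -0.534 -0.826
outer loop
vertex 3.118 0.208 2.16
vertex 2.737 -2.12 3.748
vertex 1.587 -0.481 2.937
endloop
endfacet
facet normal 0.179 0.534 0.826
outer loop
vertex 1.832 0.25 4.069
vertex 4.513 -0.699 4.103
vertex 3.363 0.94 3.292
endloop
endfacet
facet normal -0.827 -0.373 0.420
outer loop
vertex 2.982 -1.388 4.88
vertex 1.832 0.25 4.069
vertex 2.737 -2.12 3.748
endloop
endfacet
facet normal 0.179 0.534 0.826
outer loop
vertex 2.982 -1.388 4.88
vertex 4.513 -0.699 4.103
vertex 1.832 0.25 4.069
endloop
endfacet
facet normal 0.827 0.373 -0.420
outer loop
vertex 3.363 0.94 3.292
vertex 4.513 -0.699 4.103
vertex 3.118 0.208 2.16
endloop
endfacet
facet normal -0.178 -0.534 -0.826
outer loop
vertex 4.268 -1.43 2.971
vertex 2.737 -2.12 3.748
vertex 3.118 0.208 2.16
endloop
endfacet
facet normal 0.827 0.373 -0.420
outer loop
vertex 3.118 0.208 2.16
vertex 4.513 -0.699 4.103
vertex 4.268 -1.43 2.971
endloop
endfacet
facet normal 0.532 -0.759 0.375
outer loop
vertex 4.268 -1.43 2.971
vertex 2.982 -1.388 4.88
vertex 2.737 -2.12 3.748
endloop
endfacet
facet normal 0.532 -0.759 0.375
outer loop
vertex 4.513 -0.699 4.103
vertex 2.982 -1.388 4.88
vertex 4.268 -1.43 2.971
endloop
endfacet
facet normal -0.026 -0.114 -0.993
outer loop
vertex 4.276 -2.192 -2.385
vertex 3.465 -1.827 -2.406
vertex 4.187 -1.312 -2.484
endloop
endfacet
facet normal 0.843 0.144 0.519
outer loop
vertex 4.276 -2.192 -2.385
vertex 4.187 -1.312 -2.484
vertex 3.495 -1.693 -1.254
endloop
endfacet
facet normal -0.025 -0.115 -0.993
outer loop
vertex 4.187 -1.312 -2.484
vertex 3.465 -1.827 -2.406
vertex 3.376 -0.947 -2.506
endloop
endfacet
facet normal 0.356 0.817 0.453
outer loop
vertex 4.187 -1.312 -2.484
vertex 3.376 -0.947 -2.506
vertex 3.495 -1.693 -1.254
endloop
endfacet
facet normal -0.026 -0.115 -0.993
outer loop
vertex 3.376 -0.947 -2.506
vertex 3.465 -1.827 -2.406
vertex 2.654 -1.462 -2.427
endloop
endfacet
facet normal -0.473 0.737 0.484
outer loop
vertex 3.376 -0.947 -2.506
vertex 2.654 -1.462 -2.427
vertex 3.495 -1.693 -1.254
endloop
endfacet
facet normal -0.026 -0.116 -0.993
outer loop
vertex 2.654 -1.462 -2.427
vertex 3.465 -1.827 -2.406
vertex 2.743 -2.341 -2.327
endloop
endfacet
facet normal -0.814 -0.016 0.580
outer loop
vertex 2.654 -1.462 -2.427
vertex 2.743 -2.341 -2.327
vertex 3.495 -1.693 -1.254
endloop
endfacet
facet normal -0.026 -0.116 -0.993
outer loop
vertex 2.743 -2.341 -2.327
vertex 3.465 -1.827 -2.406
vertex 3.554 -2.707 -2.306
endloop
endfacet
facet normal -0.328 -0.689 0.646
outer loop
vertex 2.743 -2.341 -2.327
vertex 3.554 -2.707 -2.306
vertex 3.495 -1.693 -1.254
endloop
endfacet
facet normal -0.026 -0.115 -0.993
outer loop
vertex 3.554 -2.707 -2.306
vertex 3.465 -1.827 -2.406
vertex 4.276 -2.192 -2.385
endloop
endfacet
facet normal 0.501 -0.609 0.615
outer loop
vertex 3.554 -2.707 -2.306
vertex 4.276 -2.192 -2.385
vertex 3.495 -1.693 -1.254
endloop
endfacet

endsolid


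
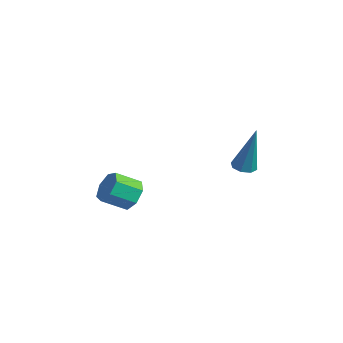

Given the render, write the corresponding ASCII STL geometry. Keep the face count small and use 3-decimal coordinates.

solid 
facet normal -0.230 -0.095 -0.969
outer loop
vertex 3.004 3.824 0.088
vertex 2.508 3.852 0.203
vertex 2.87 4.191 0.084
endloop
endfacet
facet normal 0.939 0.343 -0.030
outer loop
vertex 3.004 3.824 0.088
vertex 2.87 4.191 0.084
vertex 2.992 4.048 2.237
endloop
endfacet
facet normal -0.230 -0.094 -0.969
outer loop
vertex 2.87 4.191 0.084
vertex 2.508 3.852 0.203
vertex 2.524 4.359 0.15
endloop
endfacet
facet normal 0.442 0.896 0.035
outer loop
vertex 2.87 4.191 0.084
vertex 2.524 4.359 0.15
vertex 2.992 4.048 2.237
endloop
endfacet
facet normal -0.230 -0.094 -0.969
outer loop
vertex 2.524 4.359 0.15
vertex 2.508 3.852 0.203
vertex 2.169 4.23 0.247
endloop
endfacet
facet normal -0.285 0.937 0.203
outer loop
vertex 2.524 4.359 0.15
vertex 2.169 4.23 0.247
vertex 2.992 4.048 2.237
endloop
endfacet
facet normal -0.230 -0.093 -0.969
outer loop
vertex 2.169 4.23 0.247
vertex 2.508 3.852 0.203
vertex 2.012 3.88 0.318
endloop
endfacet
facet normal -0.814 0.442 0.377
outer loop
vertex 2.169 4.23 0.247
vertex 2.012 3.88 0.318
vertex 2.992 4.048 2.237
endloop
endfacet
facet normal -0.230 -0.095 -0.969
outer loop
vertex 2.012 3.88 0.318
vertex 2.508 3.852 0.203
vertex 2.146 3.513 0.322
endloop
endfacet
facet normal -0.838 -0.301 0.454
outer loop
vertex 2.012 3.88 0.318
vertex 2.146 3.513 0.322
vertex 2.992 4.048 2.237
endloop
endfacet
facet normal -0.232 -0.092 -0.968
outer loop
vertex 2.146 3.513 0.322
vertex 2.508 3.852 0.203
vertex 2.492 3.345 0.255
endloop
endfacet
facet normal -0.340 -0.856 0.389
outer loop
vertex 2.146 3.513 0.322
vertex 2.492 3.345 0.255
vertex 2.992 4.048 2.237
endloop
endfacet
facet normal -0.229 -0.092 -0.969
outer loop
vertex 2.492 3.345 0.255
vertex 2.508 3.852 0.203
vertex 2.847 3.474 0.159
endloop
endfacet
facet normal 0.385 -0.896 0.221
outer loop
vertex 2.492 3.345 0.255
vertex 2.847 3.474 0.159
vertex 2.992 4.048 2.237
endloop
endfacet
facet normal -0.230 -0.093 -0.969
outer loop
vertex 2.847 3.474 0.159
vertex 2.508 3.852 0.203
vertex 3.004 3.824 0.088
endloop
endfacet
facet normal 0.915 -0.401 0.047
outer loop
vertex 2.847 3.474 0.159
vertex 3.004 3.824 0.088
vertex 2.992 4.048 2.237
endloop
endfacet
facet normal 0.279 0.812 -0.513
outer loop
vertex 2.35 -0.694 -0.53
vertex 1.686 -0.445 -0.497
vertex 2.221 -0.341 -0.042
endloop
endfacet
facet normal 0.937 -0.113 0.330
outer loop
vertex 2.35 -0.694 -0.53
vertex 2.221 -0.341 -0.042
vertex 2.038 -1.603 0.044
endloop
endfacet
facet normal 0.937 -0.113 0.330
outer loop
vertex 2.038 -1.603 0.044
vertex 2.221 -0.341 -0.042
vertex 1.909 -1.251 0.532
endloop
endfacet
facet normal -0.278 -0.812 0.513
outer loop
vertex 2.038 -1.603 0.044
vertex 1.909 -1.251 0.532
vertex 1.374 -1.355 0.077
endloop
endfacet
facet normal 0.278 0.813 -0.512
outer loop
vertex 2.221 -0.341 -0.042
vertex 1.686 -0.445 -0.497
vertex 1.689 -0.067 0.104
endloop
endfacet
facet normal 0.420 0.377 0.825
outer loop
vertex 2.221 -0.341 -0.042
vertex 1.689 -0.067 0.104
vertex 1.909 -1.251 0.532
endloop
endfacet
facet normal 0.420 0.377 0.825
outer loop
vertex 1.909 -1.251 0.532
vertex 1.689 -0.067 0.104
vertex 1.377 -0.977 0.678
endloop
endfacet
facet normal -0.278 -0.813 0.512
outer loop
vertex 1.909 -1.251 0.532
vertex 1.377 -0.977 0.678
vertex 1.374 -1.355 0.077
endloop
endfacet
facet normal 0.279 0.812 -0.512
outer loop
vertex 1.689 -0.067 0.104
vertex 1.686 -0.445 -0.497
vertex 1.154 -0.077 -0.203
endloop
endfacet
facet normal -0.413 0.583 0.700
outer loop
vertex 1.689 -0.067 0.104
vertex 1.154 -0.077 -0.203
vertex 1.377 -0.977 0.678
endloop
endfacet
facet normal -0.413 0.583 0.700
outer loop
vertex 1.377 -0.977 0.678
vertex 1.154 -0.077 -0.203
vertex 0.843 -0.987 0.371
endloop
endfacet
facet normal -0.279 -0.812 0.512
outer loop
vertex 1.377 -0.977 0.678
vertex 0.843 -0.987 0.371
vertex 1.374 -1.355 0.077
endloop
endfacet
facet normal 0.278 0.812 -0.513
outer loop
vertex 1.154 -0.077 -0.203
vertex 1.686 -0.445 -0.497
vertex 1.02 -0.365 -0.731
endloop
endfacet
facet normal -0.936 0.349 0.047
outer loop
vertex 1.154 -0.077 -0.203
vertex 1.02 -0.365 -0.731
vertex 0.843 -0.987 0.371
endloop
endfacet
facet normal -0.936 0.349 0.047
outer loop
vertex 0.843 -0.987 0.371
vertex 1.02 -0.365 -0.731
vertex 0.709 -1.275 -0.157
endloop
endfacet
facet normal -0.278 -0.812 0.513
outer loop
vertex 0.843 -0.987 0.371
vertex 0.709 -1.275 -0.157
vertex 1.374 -1.355 0.077
endloop
endfacet
facet normal 0.278 0.812 -0.513
outer loop
vertex 1.02 -0.365 -0.731
vertex 1.686 -0.445 -0.497
vertex 1.387 -0.713 -1.083
endloop
endfacet
facet normal -0.754 -0.147 -0.641
outer loop
vertex 1.02 -0.365 -0.731
vertex 1.387 -0.713 -1.083
vertex 0.709 -1.275 -0.157
endloop
endfacet
facet normal -0.754 -0.147 -0.641
outer loop
vertex 0.709 -1.275 -0.157
vertex 1.387 -0.713 -1.083
vertex 1.076 -1.622 -0.509
endloop
endfacet
facet normal -0.278 -0.813 0.512
outer loop
vertex 0.709 -1.275 -0.157
vertex 1.076 -1.622 -0.509
vertex 1.374 -1.355 0.077
endloop
endfacet
facet normal 0.277 0.812 -0.513
outer loop
vertex 1.387 -0.713 -1.083
vertex 1.686 -0.445 -0.497
vertex 1.979 -0.859 -0.994
endloop
endfacet
facet normal -0.004 -0.533 -0.846
outer loop
vertex 1.387 -0.713 -1.083
vertex 1.979 -0.859 -0.994
vertex 1.076 -1.622 -0.509
endloop
endfacet
facet normal -0.005 -0.532 -0.847
outer loop
vertex 1.076 -1.622 -0.509
vertex 1.979 -0.859 -0.994
vertex 1.668 -1.769 -0.42
endloop
endfacet
facet normal -0.279 -0.813 0.512
outer loop
vertex 1.076 -1.622 -0.509
vertex 1.668 -1.769 -0.42
vertex 1.374 -1.355 0.077
endloop
endfacet
facet normal 0.279 0.812 -0.512
outer loop
vertex 1.979 -0.859 -0.994
vertex 1.686 -0.445 -0.497
vertex 2.35 -0.694 -0.53
endloop
endfacet
facet normal 0.749 -0.517 -0.415
outer loop
vertex 1.979 -0.859 -0.994
vertex 2.35 -0.694 -0.53
vertex 1.668 -1.769 -0.42
endloop
endfacet
facet normal 0.750 -0.518 -0.412
outer loop
vertex 1.668 -1.769 -0.42
vertex 2.35 -0.694 -0.53
vertex 2.038 -1.603 0.044
endloop
endfacet
facet normal -0.278 -0.813 0.512
outer loop
vertex 1.668 -1.769 -0.42
vertex 2.038 -1.603 0.044
vertex 1.374 -1.355 0.077
endloop
endfacet

endsolid


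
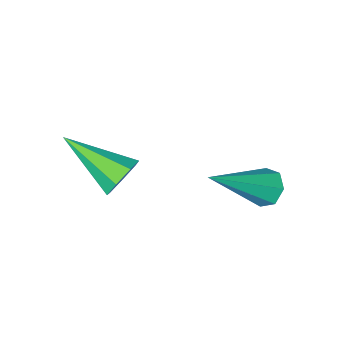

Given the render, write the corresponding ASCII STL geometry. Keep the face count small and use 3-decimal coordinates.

solid 
facet normal -0.795 0.053 -0.605
outer loop
vertex -4.18 -0.974 2.116
vertex -4.45 -0.718 2.493
vertex -4.145 -0.515 2.11
endloop
endfacet
facet normal 0.775 -0.067 -0.628
outer loop
vertex -4.18 -0.974 2.116
vertex -4.145 -0.515 2.11
vertex -2.91 -0.822 3.667
endloop
endfacet
facet normal -0.795 0.055 -0.604
outer loop
vertex -4.145 -0.515 2.11
vertex -4.45 -0.718 2.493
vertex -4.339 -0.209 2.393
endloop
endfacet
facet normal 0.613 0.710 -0.347
outer loop
vertex -4.145 -0.515 2.11
vertex -4.339 -0.209 2.393
vertex -2.91 -0.822 3.667
endloop
endfacet
facet normal -0.793 0.054 -0.607
outer loop
vertex -4.339 -0.209 2.393
vertex -4.45 -0.718 2.493
vertex -4.618 -0.286 2.751
endloop
endfacet
facet normal 0.132 0.943 0.306
outer loop
vertex -4.339 -0.209 2.393
vertex -4.618 -0.286 2.751
vertex -2.91 -0.822 3.667
endloop
endfacet
facet normal -0.794 0.053 -0.606
outer loop
vertex -4.618 -0.286 2.751
vertex -4.45 -0.718 2.493
vertex -4.77 -0.688 2.915
endloop
endfacet
facet normal -0.305 0.456 0.836
outer loop
vertex -4.618 -0.286 2.751
vertex -4.77 -0.688 2.915
vertex -2.91 -0.822 3.667
endloop
endfacet
facet normal -0.794 0.055 -0.606
outer loop
vertex -4.77 -0.688 2.915
vertex -4.45 -0.718 2.493
vertex -4.682 -1.112 2.761
endloop
endfacet
facet normal -0.370 -0.384 0.846
outer loop
vertex -4.77 -0.688 2.915
vertex -4.682 -1.112 2.761
vertex -2.91 -0.822 3.667
endloop
endfacet
facet normal -0.794 0.055 -0.606
outer loop
vertex -4.682 -1.112 2.761
vertex -4.45 -0.718 2.493
vertex -4.419 -1.239 2.405
endloop
endfacet
facet normal -0.013 -0.945 0.328
outer loop
vertex -4.682 -1.112 2.761
vertex -4.419 -1.239 2.405
vertex -2.91 -0.822 3.667
endloop
endfacet
facet normal -0.794 0.055 -0.606
outer loop
vertex -4.419 -1.239 2.405
vertex -4.45 -0.718 2.493
vertex -4.18 -0.974 2.116
endloop
endfacet
facet normal 0.496 -0.804 -0.327
outer loop
vertex -4.419 -1.239 2.405
vertex -4.18 -0.974 2.116
vertex -2.91 -0.822 3.667
endloop
endfacet
facet normal -0.435 0.799 -0.416
outer loop
vertex -1.462 -2.745 2.068
vertex -1.757 -2.639 2.58
vertex -1.219 -2.435 2.409
endloop
endfacet
facet normal 0.863 -0.145 -0.483
outer loop
vertex -1.462 -2.745 2.068
vertex -1.219 -2.435 2.409
vertex -0.983 -4.061 3.32
endloop
endfacet
facet normal -0.435 0.799 -0.415
outer loop
vertex -1.219 -2.435 2.409
vertex -1.757 -2.639 2.58
vertex -1.38 -2.279 2.878
endloop
endfacet
facet normal 0.935 0.266 0.233
outer loop
vertex -1.219 -2.435 2.409
vertex -1.38 -2.279 2.878
vertex -0.983 -4.061 3.32
endloop
endfacet
facet normal -0.435 0.799 -0.415
outer loop
vertex -1.38 -2.279 2.878
vertex -1.757 -2.639 2.58
vertex -1.825 -2.394 3.123
endloop
endfacet
facet normal 0.398 0.303 0.866
outer loop
vertex -1.38 -2.279 2.878
vertex -1.825 -2.394 3.123
vertex -0.983 -4.061 3.32
endloop
endfacet
facet normal -0.434 0.800 -0.415
outer loop
vertex -1.825 -2.394 3.123
vertex -1.757 -2.639 2.58
vertex -2.219 -2.693 2.959
endloop
endfacet
facet normal -0.343 -0.062 0.937
outer loop
vertex -1.825 -2.394 3.123
vertex -2.219 -2.693 2.959
vertex -0.983 -4.061 3.32
endloop
endfacet
facet normal -0.434 0.799 -0.416
outer loop
vertex -2.219 -2.693 2.959
vertex -1.757 -2.639 2.58
vertex -2.264 -2.951 2.51
endloop
endfacet
facet normal -0.731 -0.557 0.393
outer loop
vertex -2.219 -2.693 2.959
vertex -2.264 -2.951 2.51
vertex -0.983 -4.061 3.32
endloop
endfacet
facet normal -0.434 0.799 -0.417
outer loop
vertex -2.264 -2.951 2.51
vertex -1.757 -2.639 2.58
vertex -1.927 -2.975 2.113
endloop
endfacet
facet normal -0.474 -0.806 -0.354
outer loop
vertex -2.264 -2.951 2.51
vertex -1.927 -2.975 2.113
vertex -0.983 -4.061 3.32
endloop
endfacet
facet normal -0.435 0.798 -0.416
outer loop
vertex -1.927 -2.975 2.113
vertex -1.757 -2.639 2.58
vertex -1.462 -2.745 2.068
endloop
endfacet
facet normal 0.236 -0.623 -0.745
outer loop
vertex -1.927 -2.975 2.113
vertex -1.462 -2.745 2.068
vertex -0.983 -4.061 3.32
endloop
endfacet

endsolid


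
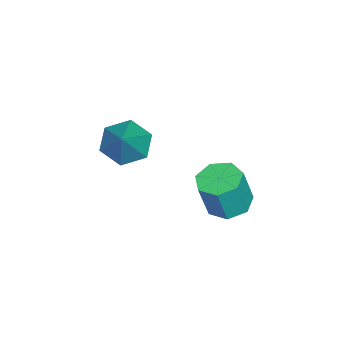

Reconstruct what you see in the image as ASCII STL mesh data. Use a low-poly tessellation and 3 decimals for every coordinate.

solid 
facet normal -0.236 0.165 -0.958
outer loop
vertex 1.171 1.425 -3.81
vertex 0.272 1.225 -3.623
vertex 0.707 2.058 -3.587
endloop
endfacet
facet normal 0.788 0.609 -0.090
outer loop
vertex 1.171 1.425 -3.81
vertex 0.707 2.058 -3.587
vertex 1.587 1.135 -2.125
endloop
endfacet
facet normal 0.788 0.610 -0.089
outer loop
vertex 1.587 1.135 -2.125
vertex 0.707 2.058 -3.587
vertex 1.123 1.767 -1.901
endloop
endfacet
facet normal 0.237 -0.165 0.957
outer loop
vertex 1.587 1.135 -2.125
vertex 1.123 1.767 -1.901
vertex 0.688 0.935 -1.937
endloop
endfacet
facet normal -0.237 0.165 -0.957
outer loop
vertex 0.707 2.058 -3.587
vertex 0.272 1.225 -3.623
vertex -0.085 2.063 -3.39
endloop
endfacet
facet normal 0.046 0.986 0.159
outer loop
vertex 0.707 2.058 -3.587
vertex -0.085 2.063 -3.39
vertex 1.123 1.767 -1.901
endloop
endfacet
facet normal 0.047 0.986 0.158
outer loop
vertex 1.123 1.767 -1.901
vertex -0.085 2.063 -3.39
vertex 0.331 1.773 -1.705
endloop
endfacet
facet normal 0.236 -0.165 0.958
outer loop
vertex 1.123 1.767 -1.901
vertex 0.331 1.773 -1.705
vertex 0.688 0.935 -1.937
endloop
endfacet
facet normal -0.236 0.166 -0.957
outer loop
vertex -0.085 2.063 -3.39
vertex 0.272 1.225 -3.623
vertex -0.608 1.438 -3.369
endloop
endfacet
facet normal -0.730 0.620 0.287
outer loop
vertex -0.085 2.063 -3.39
vertex -0.608 1.438 -3.369
vertex 0.331 1.773 -1.705
endloop
endfacet
facet normal -0.730 0.620 0.287
outer loop
vertex 0.331 1.773 -1.705
vertex -0.608 1.438 -3.369
vertex -0.192 1.147 -1.683
endloop
endfacet
facet normal 0.237 -0.164 0.958
outer loop
vertex 0.331 1.773 -1.705
vertex -0.192 1.147 -1.683
vertex 0.688 0.935 -1.937
endloop
endfacet
facet normal -0.237 0.164 -0.958
outer loop
vertex -0.608 1.438 -3.369
vertex 0.272 1.225 -3.623
vertex -0.469 0.652 -3.538
endloop
endfacet
facet normal -0.957 -0.212 0.199
outer loop
vertex -0.608 1.438 -3.369
vertex -0.469 0.652 -3.538
vertex -0.192 1.147 -1.683
endloop
endfacet
facet normal -0.956 -0.214 0.200
outer loop
vertex -0.192 1.147 -1.683
vertex -0.469 0.652 -3.538
vertex -0.052 0.362 -1.853
endloop
endfacet
facet normal 0.237 -0.165 0.957
outer loop
vertex -0.192 1.147 -1.683
vertex -0.052 0.362 -1.853
vertex 0.688 0.935 -1.937
endloop
endfacet
facet normal -0.238 0.165 -0.957
outer loop
vertex -0.469 0.652 -3.538
vertex 0.272 1.225 -3.623
vertex 0.228 0.298 -3.772
endloop
endfacet
facet normal -0.463 -0.886 -0.038
outer loop
vertex -0.469 0.652 -3.538
vertex 0.228 0.298 -3.772
vertex -0.052 0.362 -1.853
endloop
endfacet
facet normal -0.463 -0.886 -0.038
outer loop
vertex -0.052 0.362 -1.853
vertex 0.228 0.298 -3.772
vertex 0.645 0.008 -2.086
endloop
endfacet
facet normal 0.236 -0.165 0.958
outer loop
vertex -0.052 0.362 -1.853
vertex 0.645 0.008 -2.086
vertex 0.688 0.935 -1.937
endloop
endfacet
facet normal -0.237 0.165 -0.957
outer loop
vertex 0.228 0.298 -3.772
vertex 0.272 1.225 -3.623
vertex 0.958 0.642 -3.893
endloop
endfacet
facet normal 0.379 -0.892 -0.247
outer loop
vertex 0.228 0.298 -3.772
vertex 0.958 0.642 -3.893
vertex 0.645 0.008 -2.086
endloop
endfacet
facet normal 0.380 -0.892 -0.247
outer loop
vertex 0.645 0.008 -2.086
vertex 0.958 0.642 -3.893
vertex 1.374 0.352 -2.207
endloop
endfacet
facet normal 0.237 -0.165 0.957
outer loop
vertex 0.645 0.008 -2.086
vertex 1.374 0.352 -2.207
vertex 0.688 0.935 -1.937
endloop
endfacet
facet normal -0.236 0.166 -0.958
outer loop
vertex 0.958 0.642 -3.893
vertex 0.272 1.225 -3.623
vertex 1.171 1.425 -3.81
endloop
endfacet
facet normal 0.936 -0.226 -0.270
outer loop
vertex 0.958 0.642 -3.893
vertex 1.171 1.425 -3.81
vertex 1.374 0.352 -2.207
endloop
endfacet
facet normal 0.936 -0.226 -0.270
outer loop
vertex 1.374 0.352 -2.207
vertex 1.171 1.425 -3.81
vertex 1.587 1.135 -2.125
endloop
endfacet
facet normal 0.237 -0.165 0.957
outer loop
vertex 1.374 0.352 -2.207
vertex 1.587 1.135 -2.125
vertex 0.688 0.935 -1.937
endloop
endfacet
facet normal -0.694 -0.173 -0.699
outer loop
vertex 3.224 -1.986 0.136
vertex 2.52 -2.029 0.845
vertex 2.74 -1.155 0.411
endloop
endfacet
facet normal 0.768 0.554 -0.321
outer loop
vertex 3.224 -1.986 0.136
vertex 2.74 -1.155 0.411
vertex 3.88 -1.691 2.215
endloop
endfacet
facet normal -0.694 -0.173 -0.699
outer loop
vertex 2.74 -1.155 0.411
vertex 2.52 -2.029 0.845
vertex 2.036 -1.199 1.12
endloop
endfacet
facet normal 0.140 0.970 0.199
outer loop
vertex 2.74 -1.155 0.411
vertex 2.036 -1.199 1.12
vertex 3.88 -1.691 2.215
endloop
endfacet
facet normal -0.694 -0.173 -0.699
outer loop
vertex 2.036 -1.199 1.12
vertex 2.52 -2.029 0.845
vertex 1.816 -2.073 1.554
endloop
endfacet
facet normal -0.347 0.486 0.802
outer loop
vertex 2.036 -1.199 1.12
vertex 1.816 -2.073 1.554
vertex 3.88 -1.691 2.215
endloop
endfacet
facet normal -0.694 -0.173 -0.699
outer loop
vertex 1.816 -2.073 1.554
vertex 2.52 -2.029 0.845
vertex 2.301 -2.903 1.278
endloop
endfacet
facet normal -0.207 -0.415 0.886
outer loop
vertex 1.816 -2.073 1.554
vertex 2.301 -2.903 1.278
vertex 3.88 -1.691 2.215
endloop
endfacet
facet normal -0.694 -0.173 -0.699
outer loop
vertex 2.301 -2.903 1.278
vertex 2.52 -2.029 0.845
vertex 3.005 -2.86 0.569
endloop
endfacet
facet normal 0.420 -0.830 0.367
outer loop
vertex 2.301 -2.903 1.278
vertex 3.005 -2.86 0.569
vertex 3.88 -1.691 2.215
endloop
endfacet
facet normal -0.694 -0.173 -0.699
outer loop
vertex 3.005 -2.86 0.569
vertex 2.52 -2.029 0.845
vertex 3.224 -1.986 0.136
endloop
endfacet
facet normal 0.908 -0.345 -0.238
outer loop
vertex 3.005 -2.86 0.569
vertex 3.224 -1.986 0.136
vertex 3.88 -1.691 2.215
endloop
endfacet

endsolid


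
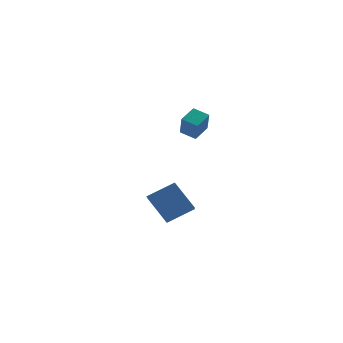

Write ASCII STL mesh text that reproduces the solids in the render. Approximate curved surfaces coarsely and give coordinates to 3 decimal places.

solid 
facet normal -0.876 -0.138 -0.463
outer loop
vertex 1.602 -0.243 -2.994
vertex 0.783 0.631 -1.704
vertex 1.83 1.274 -3.877
endloop
endfacet
facet normal 0.465 -0.497 -0.733
outer loop
vertex 3.197 1.489 -3.156
vertex 1.602 -0.243 -2.994
vertex 1.83 1.274 -3.877
endloop
endfacet
facet normal -0.876 -0.138 -0.463
outer loop
vertex 1.83 1.274 -3.877
vertex 0.783 0.631 -1.704
vertex 1.011 2.148 -2.588
endloop
endfacet
facet normal 0.129 0.857 -0.499
outer loop
vertex 1.011 2.148 -2.588
vertex 3.197 1.489 -3.156
vertex 1.83 1.274 -3.877
endloop
endfacet
facet normal -0.128 -0.857 0.499
outer loop
vertex 1.602 -0.243 -2.994
vertex 2.15 0.846 -0.983
vertex 0.783 0.631 -1.704
endloop
endfacet
facet normal 0.465 -0.497 -0.733
outer loop
vertex 2.969 -0.028 -2.272
vertex 1.602 -0.243 -2.994
vertex 3.197 1.489 -3.156
endloop
endfacet
facet normal -0.129 -0.857 0.499
outer loop
vertex 2.969 -0.028 -2.272
vertex 2.15 0.846 -0.983
vertex 1.602 -0.243 -2.994
endloop
endfacet
facet normal -0.465 0.497 0.733
outer loop
vertex 0.783 0.631 -1.704
vertex 2.15 0.846 -0.983
vertex 1.011 2.148 -2.588
endloop
endfacet
facet normal 0.129 0.857 -0.499
outer loop
vertex 2.378 2.363 -1.866
vertex 3.197 1.489 -3.156
vertex 1.011 2.148 -2.588
endloop
endfacet
facet normal -0.465 0.496 0.733
outer loop
vertex 1.011 2.148 -2.588
vertex 2.15 0.846 -0.983
vertex 2.378 2.363 -1.866
endloop
endfacet
facet normal 0.876 0.138 0.463
outer loop
vertex 2.378 2.363 -1.866
vertex 2.969 -0.028 -2.272
vertex 3.197 1.489 -3.156
endloop
endfacet
facet normal 0.876 0.138 0.463
outer loop
vertex 2.15 0.846 -0.983
vertex 2.969 -0.028 -2.272
vertex 2.378 2.363 -1.866
endloop
endfacet
facet normal -0.763 0.578 0.291
outer loop
vertex 2.33 -0.105 3.602
vertex 2.983 0.576 3.961
vertex 2.341 0.46 2.51
endloop
endfacet
facet normal -0.646 -0.675 -0.356
outer loop
vertex 2.997 -0.036 2.259
vertex 2.33 -0.105 3.602
vertex 2.341 0.46 2.51
endloop
endfacet
facet normal -0.763 0.577 0.291
outer loop
vertex 2.341 0.46 2.51
vertex 2.983 0.576 3.961
vertex 2.994 1.142 2.869
endloop
endfacet
facet normal 0.008 0.460 -0.888
outer loop
vertex 2.994 1.142 2.869
vertex 2.997 -0.036 2.259
vertex 2.341 0.46 2.51
endloop
endfacet
facet normal -0.008 -0.460 0.888
outer loop
vertex 2.33 -0.105 3.602
vertex 3.639 0.08 3.71
vertex 2.983 0.576 3.961
endloop
endfacet
facet normal -0.647 -0.674 -0.356
outer loop
vertex 2.986 -0.602 3.351
vertex 2.33 -0.105 3.602
vertex 2.997 -0.036 2.259
endloop
endfacet
facet normal -0.008 -0.460 0.888
outer loop
vertex 2.986 -0.602 3.351
vertex 3.639 0.08 3.71
vertex 2.33 -0.105 3.602
endloop
endfacet
facet normal 0.646 0.675 0.356
outer loop
vertex 2.983 0.576 3.961
vertex 3.639 0.08 3.71
vertex 2.994 1.142 2.869
endloop
endfacet
facet normal 0.009 0.460 -0.888
outer loop
vertex 3.65 0.645 2.618
vertex 2.997 -0.036 2.259
vertex 2.994 1.142 2.869
endloop
endfacet
facet normal 0.647 0.675 0.356
outer loop
vertex 2.994 1.142 2.869
vertex 3.639 0.08 3.71
vertex 3.65 0.645 2.618
endloop
endfacet
facet normal 0.763 -0.577 -0.292
outer loop
vertex 3.65 0.645 2.618
vertex 2.986 -0.602 3.351
vertex 2.997 -0.036 2.259
endloop
endfacet
facet normal 0.763 -0.577 -0.291
outer loop
vertex 3.639 0.08 3.71
vertex 2.986 -0.602 3.351
vertex 3.65 0.645 2.618
endloop
endfacet

endsolid


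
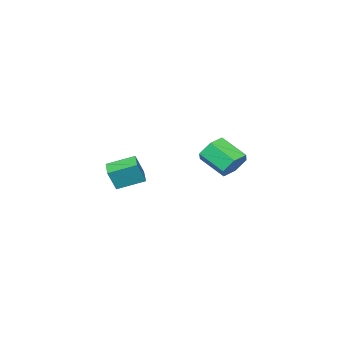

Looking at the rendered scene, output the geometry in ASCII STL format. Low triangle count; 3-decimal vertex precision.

solid 
facet normal -0.087 0.851 -0.518
outer loop
vertex -1.779 -2.466 -1.285
vertex -2.186 -2.786 -1.742
vertex -2.463 -2.478 -1.19
endloop
endfacet
facet normal 0.108 0.525 0.844
outer loop
vertex -1.779 -2.466 -1.285
vertex -2.463 -2.478 -1.19
vertex -1.668 -3.554 -0.622
endloop
endfacet
facet normal 0.109 0.526 0.843
outer loop
vertex -1.668 -3.554 -0.622
vertex -2.463 -2.478 -1.19
vertex -2.351 -3.566 -0.526
endloop
endfacet
facet normal 0.088 -0.850 0.519
outer loop
vertex -1.668 -3.554 -0.622
vertex -2.351 -3.566 -0.526
vertex -2.074 -3.874 -1.078
endloop
endfacet
facet normal -0.087 0.851 -0.518
outer loop
vertex -2.463 -2.478 -1.19
vertex -2.186 -2.786 -1.742
vertex -2.869 -2.798 -1.647
endloop
endfacet
facet normal -0.804 0.247 0.541
outer loop
vertex -2.463 -2.478 -1.19
vertex -2.869 -2.798 -1.647
vertex -2.351 -3.566 -0.526
endloop
endfacet
facet normal -0.804 0.247 0.541
outer loop
vertex -2.351 -3.566 -0.526
vertex -2.869 -2.798 -1.647
vertex -2.757 -3.886 -0.983
endloop
endfacet
facet normal 0.087 -0.851 0.518
outer loop
vertex -2.351 -3.566 -0.526
vertex -2.757 -3.886 -0.983
vertex -2.074 -3.874 -1.078
endloop
endfacet
facet normal -0.087 0.850 -0.519
outer loop
vertex -2.869 -2.798 -1.647
vertex -2.186 -2.786 -1.742
vertex -2.592 -3.106 -2.198
endloop
endfacet
facet normal -0.912 -0.278 -0.303
outer loop
vertex -2.869 -2.798 -1.647
vertex -2.592 -3.106 -2.198
vertex -2.757 -3.886 -0.983
endloop
endfacet
facet normal -0.912 -0.277 -0.302
outer loop
vertex -2.757 -3.886 -0.983
vertex -2.592 -3.106 -2.198
vertex -2.481 -4.194 -1.535
endloop
endfacet
facet normal 0.087 -0.851 0.518
outer loop
vertex -2.757 -3.886 -0.983
vertex -2.481 -4.194 -1.535
vertex -2.074 -3.874 -1.078
endloop
endfacet
facet normal -0.088 0.850 -0.519
outer loop
vertex -2.592 -3.106 -2.198
vertex -2.186 -2.786 -1.742
vertex -1.909 -3.094 -2.294
endloop
endfacet
facet normal -0.109 -0.525 -0.844
outer loop
vertex -2.592 -3.106 -2.198
vertex -1.909 -3.094 -2.294
vertex -2.481 -4.194 -1.535
endloop
endfacet
facet normal -0.108 -0.526 -0.844
outer loop
vertex -2.481 -4.194 -1.535
vertex -1.909 -3.094 -2.294
vertex -1.797 -4.182 -1.63
endloop
endfacet
facet normal 0.087 -0.851 0.518
outer loop
vertex -2.481 -4.194 -1.535
vertex -1.797 -4.182 -1.63
vertex -2.074 -3.874 -1.078
endloop
endfacet
facet normal -0.087 0.851 -0.518
outer loop
vertex -1.909 -3.094 -2.294
vertex -2.186 -2.786 -1.742
vertex -1.503 -2.774 -1.837
endloop
endfacet
facet normal 0.804 -0.247 -0.541
outer loop
vertex -1.909 -3.094 -2.294
vertex -1.503 -2.774 -1.837
vertex -1.797 -4.182 -1.63
endloop
endfacet
facet normal 0.804 -0.247 -0.541
outer loop
vertex -1.797 -4.182 -1.63
vertex -1.503 -2.774 -1.837
vertex -1.391 -3.862 -1.173
endloop
endfacet
facet normal 0.087 -0.851 0.518
outer loop
vertex -1.797 -4.182 -1.63
vertex -1.391 -3.862 -1.173
vertex -2.074 -3.874 -1.078
endloop
endfacet
facet normal -0.087 0.851 -0.518
outer loop
vertex -1.503 -2.774 -1.837
vertex -2.186 -2.786 -1.742
vertex -1.779 -2.466 -1.285
endloop
endfacet
facet normal 0.912 0.278 0.301
outer loop
vertex -1.503 -2.774 -1.837
vertex -1.779 -2.466 -1.285
vertex -1.391 -3.862 -1.173
endloop
endfacet
facet normal 0.912 0.278 0.303
outer loop
vertex -1.391 -3.862 -1.173
vertex -1.779 -2.466 -1.285
vertex -1.668 -3.554 -0.622
endloop
endfacet
facet normal 0.087 -0.850 0.519
outer loop
vertex -1.391 -3.862 -1.173
vertex -1.668 -3.554 -0.622
vertex -2.074 -3.874 -1.078
endloop
endfacet
facet normal -0.658 -0.731 0.180
outer loop
vertex 2.74 -4.714 -0.76
vertex 2.0 -3.953 -0.373
vertex 2.394 -4.614 -1.618
endloop
endfacet
facet normal 0.655 -0.673 -0.343
outer loop
vertex 2.94 -4.007 -1.767
vertex 2.74 -4.714 -0.76
vertex 2.394 -4.614 -1.618
endloop
endfacet
facet normal -0.658 -0.731 0.180
outer loop
vertex 2.394 -4.614 -1.618
vertex 2.0 -3.953 -0.373
vertex 1.654 -3.853 -1.23
endloop
endfacet
facet normal -0.372 0.108 -0.922
outer loop
vertex 1.654 -3.853 -1.23
vertex 2.94 -4.007 -1.767
vertex 2.394 -4.614 -1.618
endloop
endfacet
facet normal 0.371 -0.108 0.922
outer loop
vertex 2.74 -4.714 -0.76
vertex 2.546 -3.346 -0.522
vertex 2.0 -3.953 -0.373
endloop
endfacet
facet normal 0.655 -0.674 -0.343
outer loop
vertex 3.286 -4.107 -0.91
vertex 2.74 -4.714 -0.76
vertex 2.94 -4.007 -1.767
endloop
endfacet
facet normal 0.373 -0.107 0.922
outer loop
vertex 3.286 -4.107 -0.91
vertex 2.546 -3.346 -0.522
vertex 2.74 -4.714 -0.76
endloop
endfacet
facet normal -0.655 0.673 0.343
outer loop
vertex 2.0 -3.953 -0.373
vertex 2.546 -3.346 -0.522
vertex 1.654 -3.853 -1.23
endloop
endfacet
facet normal -0.372 0.107 -0.922
outer loop
vertex 2.2 -3.246 -1.38
vertex 2.94 -4.007 -1.767
vertex 1.654 -3.853 -1.23
endloop
endfacet
facet normal -0.655 0.674 0.343
outer loop
vertex 1.654 -3.853 -1.23
vertex 2.546 -3.346 -0.522
vertex 2.2 -3.246 -1.38
endloop
endfacet
facet normal 0.658 0.731 -0.180
outer loop
vertex 2.2 -3.246 -1.38
vertex 3.286 -4.107 -0.91
vertex 2.94 -4.007 -1.767
endloop
endfacet
facet normal 0.658 0.731 -0.180
outer loop
vertex 2.546 -3.346 -0.522
vertex 3.286 -4.107 -0.91
vertex 2.2 -3.246 -1.38
endloop
endfacet

endsolid


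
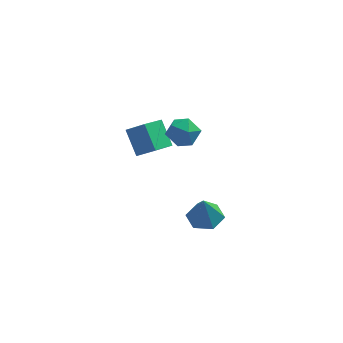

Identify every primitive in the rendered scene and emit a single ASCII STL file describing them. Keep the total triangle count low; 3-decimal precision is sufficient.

solid 
facet normal -0.893 -0.399 0.209
outer loop
vertex 1.094 2.362 2.584
vertex 1.518 1.495 2.741
vertex 1.409 2.127 3.48
endloop
endfacet
facet normal -0.876 0.292 0.384
outer loop
vertex 1.094 2.362 2.584
vertex 1.409 2.127 3.48
vertex 1.556 3.029 3.13
endloop
endfacet
facet normal -0.719 0.664 -0.203
outer loop
vertex 1.094 2.362 2.584
vertex 1.556 3.029 3.13
vertex 1.756 2.954 2.176
endloop
endfacet
facet normal -0.639 0.203 -0.742
outer loop
vertex 1.094 2.362 2.584
vertex 1.756 2.954 2.176
vertex 1.733 2.006 1.936
endloop
endfacet
facet normal -0.747 -0.453 -0.487
outer loop
vertex 1.094 2.362 2.584
vertex 1.733 2.006 1.936
vertex 1.518 1.495 2.741
endloop
endfacet
facet normal -0.345 0.388 0.855
outer loop
vertex 1.556 3.029 3.13
vertex 1.409 2.127 3.48
vertex 2.267 2.574 3.624
endloop
endfacet
facet normal -0.373 -0.732 0.571
outer loop
vertex 1.409 2.127 3.48
vertex 1.518 1.495 2.741
vertex 2.244 1.626 3.384
endloop
endfacet
facet normal -0.137 -0.819 -0.557
outer loop
vertex 1.518 1.495 2.741
vertex 1.733 2.006 1.936
vertex 2.444 1.551 2.43
endloop
endfacet
facet normal 0.035 0.244 -0.969
outer loop
vertex 1.733 2.006 1.936
vertex 1.756 2.954 2.176
vertex 2.591 2.453 2.08
endloop
endfacet
facet normal -0.093 0.991 -0.097
outer loop
vertex 1.756 2.954 2.176
vertex 1.556 3.029 3.13
vertex 2.482 3.085 2.819
endloop
endfacet
facet normal 0.639 -0.203 0.742
outer loop
vertex 2.906 2.218 2.976
vertex 2.267 2.574 3.624
vertex 2.244 1.626 3.384
endloop
endfacet
facet normal 0.719 -0.664 0.203
outer loop
vertex 2.906 2.218 2.976
vertex 2.244 1.626 3.384
vertex 2.444 1.551 2.43
endloop
endfacet
facet normal 0.876 -0.292 -0.384
outer loop
vertex 2.906 2.218 2.976
vertex 2.444 1.551 2.43
vertex 2.591 2.453 2.08
endloop
endfacet
facet normal 0.893 0.399 -0.209
outer loop
vertex 2.906 2.218 2.976
vertex 2.591 2.453 2.08
vertex 2.482 3.085 2.819
endloop
endfacet
facet normal 0.747 0.453 0.487
outer loop
vertex 2.906 2.218 2.976
vertex 2.482 3.085 2.819
vertex 2.267 2.574 3.624
endloop
endfacet
facet normal -0.035 -0.244 0.969
outer loop
vertex 2.244 1.626 3.384
vertex 2.267 2.574 3.624
vertex 1.409 2.127 3.48
endloop
endfacet
facet normal 0.093 -0.991 0.097
outer loop
vertex 2.444 1.551 2.43
vertex 2.244 1.626 3.384
vertex 1.518 1.495 2.741
endloop
endfacet
facet normal 0.345 -0.388 -0.855
outer loop
vertex 2.591 2.453 2.08
vertex 2.444 1.551 2.43
vertex 1.733 2.006 1.936
endloop
endfacet
facet normal 0.373 0.732 -0.571
outer loop
vertex 2.482 3.085 2.819
vertex 2.591 2.453 2.08
vertex 1.756 2.954 2.176
endloop
endfacet
facet normal 0.137 0.819 0.557
outer loop
vertex 2.267 2.574 3.624
vertex 2.482 3.085 2.819
vertex 1.556 3.029 3.13
endloop
endfacet
facet normal 0.068 0.198 -0.978
outer loop
vertex 3.782 3.652 -4.487
vertex 3.159 2.858 -4.691
vertex 2.763 3.795 -4.529
endloop
endfacet
facet normal 0.081 0.767 0.636
outer loop
vertex 3.782 3.652 -4.487
vertex 2.763 3.795 -4.529
vertex 3.041 2.522 -3.029
endloop
endfacet
facet normal 0.069 0.198 -0.978
outer loop
vertex 2.763 3.795 -4.529
vertex 3.159 2.858 -4.691
vertex 2.14 3.001 -4.734
endloop
endfacet
facet normal -0.735 0.444 0.513
outer loop
vertex 2.763 3.795 -4.529
vertex 2.14 3.001 -4.734
vertex 3.041 2.522 -3.029
endloop
endfacet
facet normal 0.069 0.198 -0.978
outer loop
vertex 2.14 3.001 -4.734
vertex 3.159 2.858 -4.691
vertex 2.535 2.064 -4.896
endloop
endfacet
facet normal -0.848 -0.415 0.331
outer loop
vertex 2.14 3.001 -4.734
vertex 2.535 2.064 -4.896
vertex 3.041 2.522 -3.029
endloop
endfacet
facet normal 0.069 0.198 -0.978
outer loop
vertex 2.535 2.064 -4.896
vertex 3.159 2.858 -4.691
vertex 3.554 1.921 -4.853
endloop
endfacet
facet normal -0.145 -0.951 0.273
outer loop
vertex 2.535 2.064 -4.896
vertex 3.554 1.921 -4.853
vertex 3.041 2.522 -3.029
endloop
endfacet
facet normal 0.069 0.198 -0.978
outer loop
vertex 3.554 1.921 -4.853
vertex 3.159 2.858 -4.691
vertex 4.178 2.715 -4.648
endloop
endfacet
facet normal 0.670 -0.628 0.395
outer loop
vertex 3.554 1.921 -4.853
vertex 4.178 2.715 -4.648
vertex 3.041 2.522 -3.029
endloop
endfacet
facet normal 0.069 0.197 -0.978
outer loop
vertex 4.178 2.715 -4.648
vertex 3.159 2.858 -4.691
vertex 3.782 3.652 -4.487
endloop
endfacet
facet normal 0.783 0.232 0.577
outer loop
vertex 4.178 2.715 -4.648
vertex 3.782 3.652 -4.487
vertex 3.041 2.522 -3.029
endloop
endfacet
facet normal -0.522 -0.737 0.430
outer loop
vertex 0.616 1.913 1.686
vertex 0.068 2.968 2.83
vertex -0.334 2.178 0.986
endloop
endfacet
facet normal 0.332 -0.640 -0.693
outer loop
vertex 0.512 3.372 0.29
vertex 0.616 1.913 1.686
vertex -0.334 2.178 0.986
endloop
endfacet
facet normal -0.523 -0.736 0.429
outer loop
vertex -0.334 2.178 0.986
vertex 0.068 2.968 2.83
vertex -0.882 3.234 2.13
endloop
endfacet
facet normal -0.786 0.219 -0.579
outer loop
vertex -0.882 3.234 2.13
vertex 0.512 3.372 0.29
vertex -0.334 2.178 0.986
endloop
endfacet
facet normal 0.786 -0.219 0.579
outer loop
vertex 0.616 1.913 1.686
vertex 0.914 4.162 2.134
vertex 0.068 2.968 2.83
endloop
endfacet
facet normal 0.332 -0.640 -0.693
outer loop
vertex 1.462 3.106 0.99
vertex 0.616 1.913 1.686
vertex 0.512 3.372 0.29
endloop
endfacet
facet normal 0.785 -0.219 0.579
outer loop
vertex 1.462 3.106 0.99
vertex 0.914 4.162 2.134
vertex 0.616 1.913 1.686
endloop
endfacet
facet normal -0.332 0.639 0.693
outer loop
vertex 0.068 2.968 2.83
vertex 0.914 4.162 2.134
vertex -0.882 3.234 2.13
endloop
endfacet
facet normal -0.786 0.219 -0.579
outer loop
vertex -0.036 4.427 1.434
vertex 0.512 3.372 0.29
vertex -0.882 3.234 2.13
endloop
endfacet
facet normal -0.332 0.640 0.693
outer loop
vertex -0.882 3.234 2.13
vertex 0.914 4.162 2.134
vertex -0.036 4.427 1.434
endloop
endfacet
facet normal 0.523 0.737 -0.429
outer loop
vertex -0.036 4.427 1.434
vertex 1.462 3.106 0.99
vertex 0.512 3.372 0.29
endloop
endfacet
facet normal 0.522 0.737 -0.430
outer loop
vertex 0.914 4.162 2.134
vertex 1.462 3.106 0.99
vertex -0.036 4.427 1.434
endloop
endfacet

endsolid
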